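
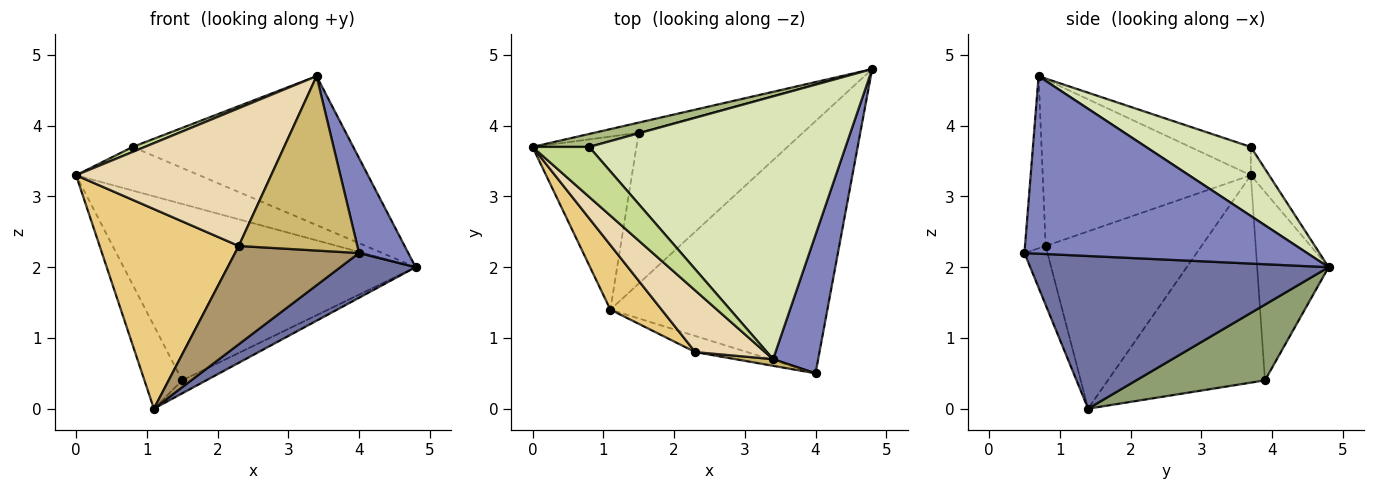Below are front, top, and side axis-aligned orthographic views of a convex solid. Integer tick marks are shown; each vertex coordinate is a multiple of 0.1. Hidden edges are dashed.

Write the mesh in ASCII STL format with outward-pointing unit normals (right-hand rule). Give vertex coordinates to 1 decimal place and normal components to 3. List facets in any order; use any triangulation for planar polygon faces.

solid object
 facet normal 0.569 -0.144 -0.809
  outer loop
   vertex 1.1 1.4 0.0
   vertex 4.8 4.8 2.0
   vertex 4.0 0.5 2.2
  endloop
 endfacet
 facet normal 0.956 -0.167 0.243
  outer loop
   vertex 3.4 0.7 4.7
   vertex 4.0 0.5 2.2
   vertex 4.8 4.8 2.0
  endloop
 endfacet
 facet normal -0.237 0.970 -0.056
  outer loop
   vertex 1.5 3.9 0.4
   vertex 0.0 3.7 3.3
   vertex 4.8 4.8 2.0
  endloop
 endfacet
 facet normal -0.874 0.210 -0.438
  outer loop
   vertex 1.5 3.9 0.4
   vertex 1.1 1.4 0.0
   vertex 0.0 3.7 3.3
  endloop
 endfacet
 facet normal 0.418 0.078 -0.905
  outer loop
   vertex 1.5 3.9 0.4
   vertex 4.8 4.8 2.0
   vertex 1.1 1.4 0.0
  endloop
 endfacet
 facet normal -0.141 0.949 0.282
  outer loop
   vertex 0.8 3.7 3.7
   vertex 4.8 4.8 2.0
   vertex 0.0 3.7 3.3
  endloop
 endfacet
 facet normal -0.445 -0.089 0.891
  outer loop
   vertex 0.8 3.7 3.7
   vertex 0.0 3.7 3.3
   vertex 3.4 0.7 4.7
  endloop
 endfacet
 facet normal 0.228 0.480 0.847
  outer loop
   vertex 0.8 3.7 3.7
   vertex 3.4 0.7 4.7
   vertex 4.8 4.8 2.0
  endloop
 endfacet
 facet normal -0.181 -0.971 -0.159
  outer loop
   vertex 2.3 0.8 2.3
   vertex 1.1 1.4 0.0
   vertex 4.0 0.5 2.2
  endloop
 endfacet
 facet normal -0.172 -0.984 0.038
  outer loop
   vertex 2.3 0.8 2.3
   vertex 4.0 0.5 2.2
   vertex 3.4 0.7 4.7
  endloop
 endfacet
 facet normal -0.729 -0.651 0.211
  outer loop
   vertex 2.3 0.8 2.3
   vertex 0.0 3.7 3.3
   vertex 1.1 1.4 0.0
  endloop
 endfacet
 facet normal -0.698 -0.654 0.292
  outer loop
   vertex 2.3 0.8 2.3
   vertex 3.4 0.7 4.7
   vertex 0.0 3.7 3.3
  endloop
 endfacet
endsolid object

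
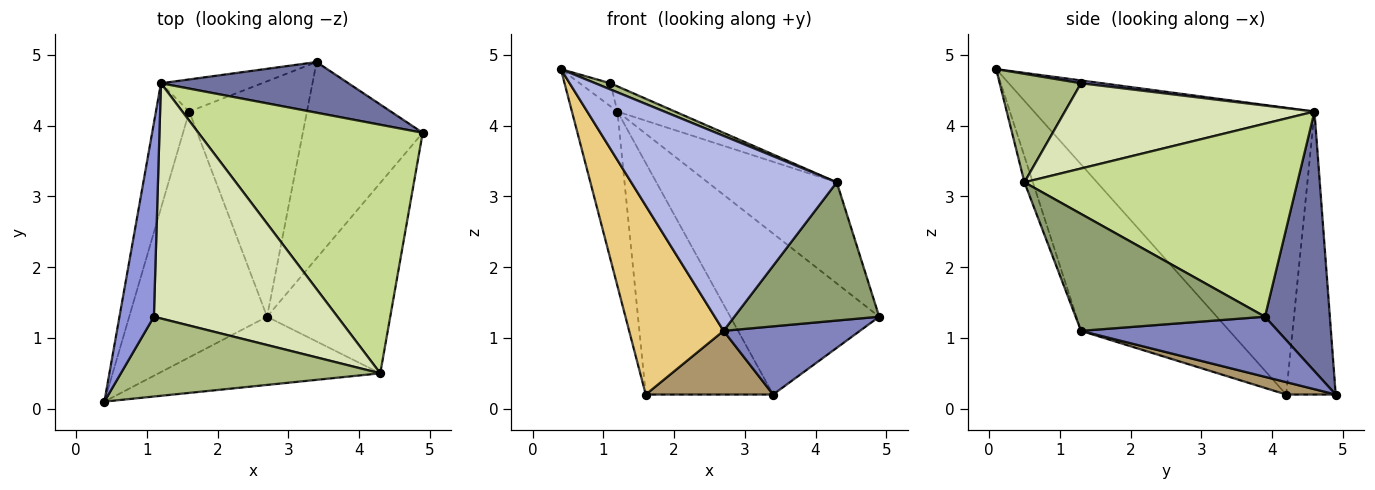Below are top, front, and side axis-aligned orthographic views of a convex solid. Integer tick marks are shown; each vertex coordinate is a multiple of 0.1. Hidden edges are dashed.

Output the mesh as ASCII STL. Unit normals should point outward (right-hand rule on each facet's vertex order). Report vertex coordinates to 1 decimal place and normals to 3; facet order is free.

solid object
 facet normal 0.384 0.881 0.277
  outer loop
   vertex 1.2 4.6 4.2
   vertex 4.9 3.9 1.3
   vertex 3.4 4.9 0.2
  endloop
 endfacet
 facet normal 0.428 -0.297 -0.854
  outer loop
   vertex 2.7 1.3 1.1
   vertex 3.4 4.9 0.2
   vertex 4.9 3.9 1.3
  endloop
 endfacet
 facet normal 0.081 0.118 0.990
  outer loop
   vertex 1.1 1.3 4.6
   vertex 1.2 4.6 4.2
   vertex 0.4 0.1 4.8
  endloop
 endfacet
 facet normal -0.039 -0.943 -0.330
  outer loop
   vertex 4.3 0.5 3.2
   vertex 0.4 0.1 4.8
   vertex 2.7 1.3 1.1
  endloop
 endfacet
 facet normal 0.609 -0.466 -0.642
  outer loop
   vertex 4.3 0.5 3.2
   vertex 2.7 1.3 1.1
   vertex 4.9 3.9 1.3
  endloop
 endfacet
 facet normal 0.385 -0.071 0.920
  outer loop
   vertex 4.3 0.5 3.2
   vertex 1.1 1.3 4.6
   vertex 0.4 0.1 4.8
  endloop
 endfacet
 facet normal 0.623 0.295 0.724
  outer loop
   vertex 4.3 0.5 3.2
   vertex 4.9 3.9 1.3
   vertex 1.2 4.6 4.2
  endloop
 endfacet
 facet normal 0.419 0.097 0.903
  outer loop
   vertex 4.3 0.5 3.2
   vertex 1.2 4.6 4.2
   vertex 1.1 1.3 4.6
  endloop
 endfacet
 facet normal 0.101 -0.260 -0.960
  outer loop
   vertex 1.6 4.2 0.2
   vertex 3.4 4.9 0.2
   vertex 2.7 1.3 1.1
  endloop
 endfacet
 facet normal -0.359 0.924 -0.128
  outer loop
   vertex 1.6 4.2 0.2
   vertex 1.2 4.6 4.2
   vertex 3.4 4.9 0.2
  endloop
 endfacet
 facet normal -0.692 -0.440 -0.573
  outer loop
   vertex 1.6 4.2 0.2
   vertex 2.7 1.3 1.1
   vertex 0.4 0.1 4.8
  endloop
 endfacet
 facet normal -0.981 0.159 -0.114
  outer loop
   vertex 1.6 4.2 0.2
   vertex 0.4 0.1 4.8
   vertex 1.2 4.6 4.2
  endloop
 endfacet
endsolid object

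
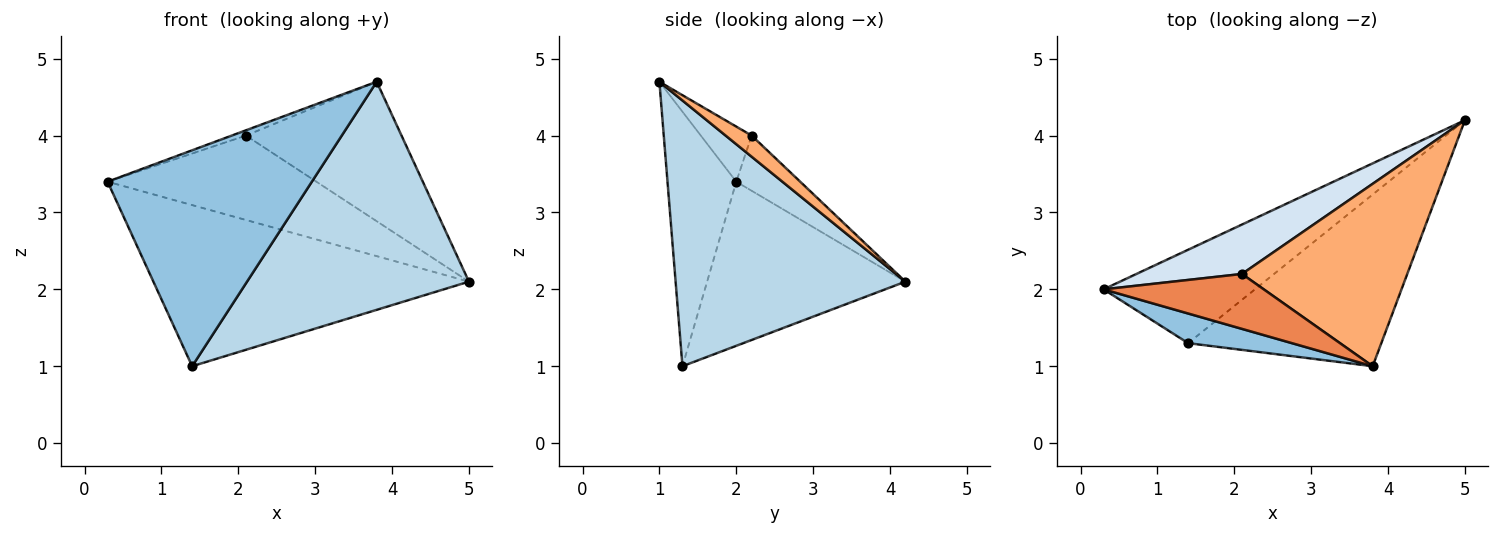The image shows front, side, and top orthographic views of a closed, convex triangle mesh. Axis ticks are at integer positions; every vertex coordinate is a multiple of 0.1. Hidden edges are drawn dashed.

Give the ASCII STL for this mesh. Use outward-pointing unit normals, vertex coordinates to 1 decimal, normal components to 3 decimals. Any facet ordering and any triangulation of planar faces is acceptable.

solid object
 facet normal -0.478 0.760 -0.441
  outer loop
   vertex 1.4 1.3 1.0
   vertex 0.3 2.0 3.4
   vertex 5.0 4.2 2.1
  endloop
 endfacet
 facet normal -0.316 -0.940 0.129
  outer loop
   vertex 1.4 1.3 1.0
   vertex 3.8 1.0 4.7
   vertex 0.3 2.0 3.4
  endloop
 endfacet
 facet normal 0.637 -0.616 -0.463
  outer loop
   vertex 1.4 1.3 1.0
   vertex 5.0 4.2 2.1
   vertex 3.8 1.0 4.7
  endloop
 endfacet
 facet normal -0.255 0.834 0.488
  outer loop
   vertex 2.1 2.2 4.0
   vertex 5.0 4.2 2.1
   vertex 0.3 2.0 3.4
  endloop
 endfacet
 facet normal -0.324 0.090 0.942
  outer loop
   vertex 2.1 2.2 4.0
   vertex 0.3 2.0 3.4
   vertex 3.8 1.0 4.7
  endloop
 endfacet
 facet normal 0.101 0.604 0.790
  outer loop
   vertex 2.1 2.2 4.0
   vertex 3.8 1.0 4.7
   vertex 5.0 4.2 2.1
  endloop
 endfacet
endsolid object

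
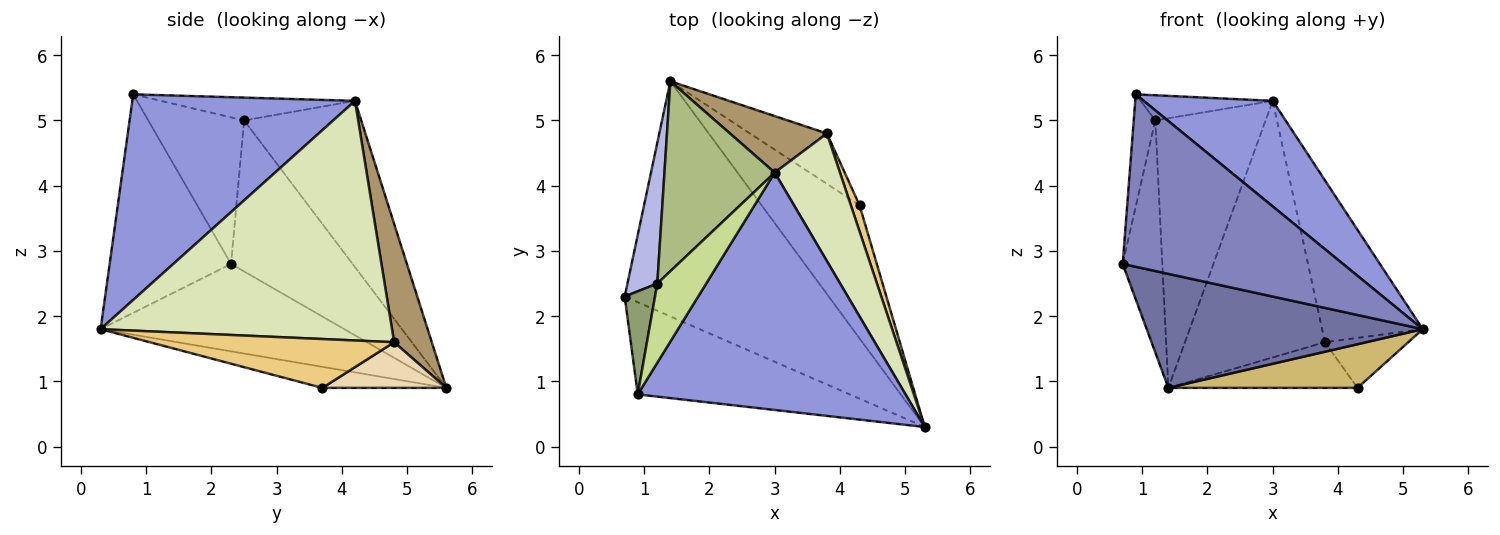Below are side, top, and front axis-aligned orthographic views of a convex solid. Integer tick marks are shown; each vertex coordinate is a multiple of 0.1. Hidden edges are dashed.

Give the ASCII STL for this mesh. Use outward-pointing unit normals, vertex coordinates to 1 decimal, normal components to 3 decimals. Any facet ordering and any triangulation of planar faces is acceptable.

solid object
 facet normal -0.360 -0.407 -0.840
  outer loop
   vertex 1.4 5.6 0.9
   vertex 5.3 0.3 1.8
   vertex 0.7 2.3 2.8
  endloop
 endfacet
 facet normal -0.437 -0.793 -0.424
  outer loop
   vertex 0.9 0.8 5.4
   vertex 0.7 2.3 2.8
   vertex 5.3 0.3 1.8
  endloop
 endfacet
 facet normal 0.574 -0.333 0.748
  outer loop
   vertex 3.0 4.2 5.3
   vertex 0.9 0.8 5.4
   vertex 5.3 0.3 1.8
  endloop
 endfacet
 facet normal -0.934 0.305 0.185
  outer loop
   vertex 1.2 2.5 5.0
   vertex 1.4 5.6 0.9
   vertex 0.7 2.3 2.8
  endloop
 endfacet
 facet normal -0.956 0.215 0.198
  outer loop
   vertex 1.2 2.5 5.0
   vertex 0.7 2.3 2.8
   vertex 0.9 0.8 5.4
  endloop
 endfacet
 facet normal -0.656 0.617 0.435
  outer loop
   vertex 1.2 2.5 5.0
   vertex 3.0 4.2 5.3
   vertex 1.4 5.6 0.9
  endloop
 endfacet
 facet normal -0.406 0.277 0.871
  outer loop
   vertex 1.2 2.5 5.0
   vertex 0.9 0.8 5.4
   vertex 3.0 4.2 5.3
  endloop
 endfacet
 facet normal 0.915 0.316 0.249
  outer loop
   vertex 3.8 4.8 1.6
   vertex 3.0 4.2 5.3
   vertex 5.3 0.3 1.8
  endloop
 endfacet
 facet normal 0.254 0.945 0.208
  outer loop
   vertex 3.8 4.8 1.6
   vertex 1.4 5.6 0.9
   vertex 3.0 4.2 5.3
  endloop
 endfacet
 facet normal -0.200 -0.305 -0.931
  outer loop
   vertex 4.3 3.7 0.9
   vertex 5.3 0.3 1.8
   vertex 1.4 5.6 0.9
  endloop
 endfacet
 facet normal 0.933 0.318 0.166
  outer loop
   vertex 4.3 3.7 0.9
   vertex 3.8 4.8 1.6
   vertex 5.3 0.3 1.8
  endloop
 endfacet
 facet normal 0.403 0.615 -0.678
  outer loop
   vertex 4.3 3.7 0.9
   vertex 1.4 5.6 0.9
   vertex 3.8 4.8 1.6
  endloop
 endfacet
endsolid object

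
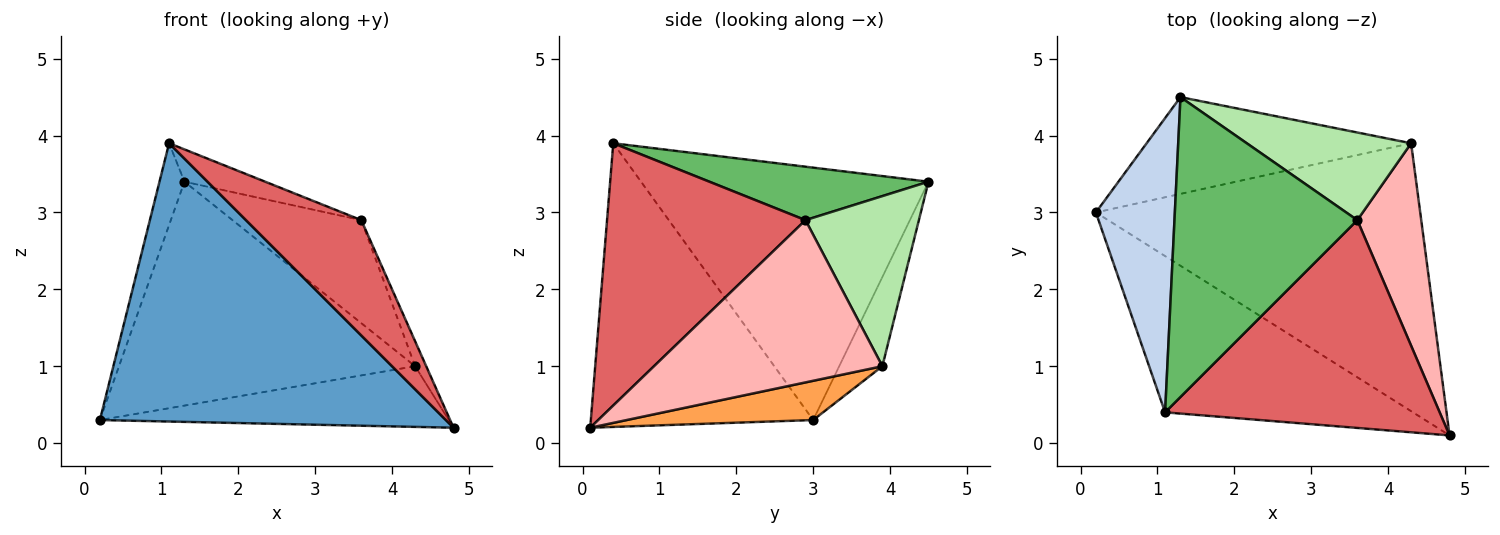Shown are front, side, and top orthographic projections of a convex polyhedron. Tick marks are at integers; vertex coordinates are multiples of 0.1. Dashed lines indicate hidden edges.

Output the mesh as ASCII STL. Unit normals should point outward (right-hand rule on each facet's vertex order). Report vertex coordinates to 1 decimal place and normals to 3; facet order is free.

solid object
 facet normal -0.489 -0.761 -0.427
  outer loop
   vertex 1.1 0.4 3.9
   vertex 0.2 3.0 0.3
   vertex 4.8 0.1 0.2
  endloop
 endfacet
 facet normal -0.951 0.083 0.297
  outer loop
   vertex 1.1 0.4 3.9
   vertex 1.3 4.5 3.4
   vertex 0.2 3.0 0.3
  endloop
 endfacet
 facet normal 0.117 0.219 -0.969
  outer loop
   vertex 4.3 3.9 1.0
   vertex 4.8 0.1 0.2
   vertex 0.2 3.0 0.3
  endloop
 endfacet
 facet normal -0.133 0.910 -0.393
  outer loop
   vertex 4.3 3.9 1.0
   vertex 0.2 3.0 0.3
   vertex 1.3 4.5 3.4
  endloop
 endfacet
 facet normal 0.279 0.103 0.955
  outer loop
   vertex 3.6 2.9 2.9
   vertex 1.3 4.5 3.4
   vertex 1.1 0.4 3.9
  endloop
 endfacet
 facet normal 0.557 0.633 0.538
  outer loop
   vertex 3.6 2.9 2.9
   vertex 4.3 3.9 1.0
   vertex 1.3 4.5 3.4
  endloop
 endfacet
 facet normal 0.641 -0.372 0.671
  outer loop
   vertex 3.6 2.9 2.9
   vertex 1.1 0.4 3.9
   vertex 4.8 0.1 0.2
  endloop
 endfacet
 facet normal 0.929 0.045 0.366
  outer loop
   vertex 3.6 2.9 2.9
   vertex 4.8 0.1 0.2
   vertex 4.3 3.9 1.0
  endloop
 endfacet
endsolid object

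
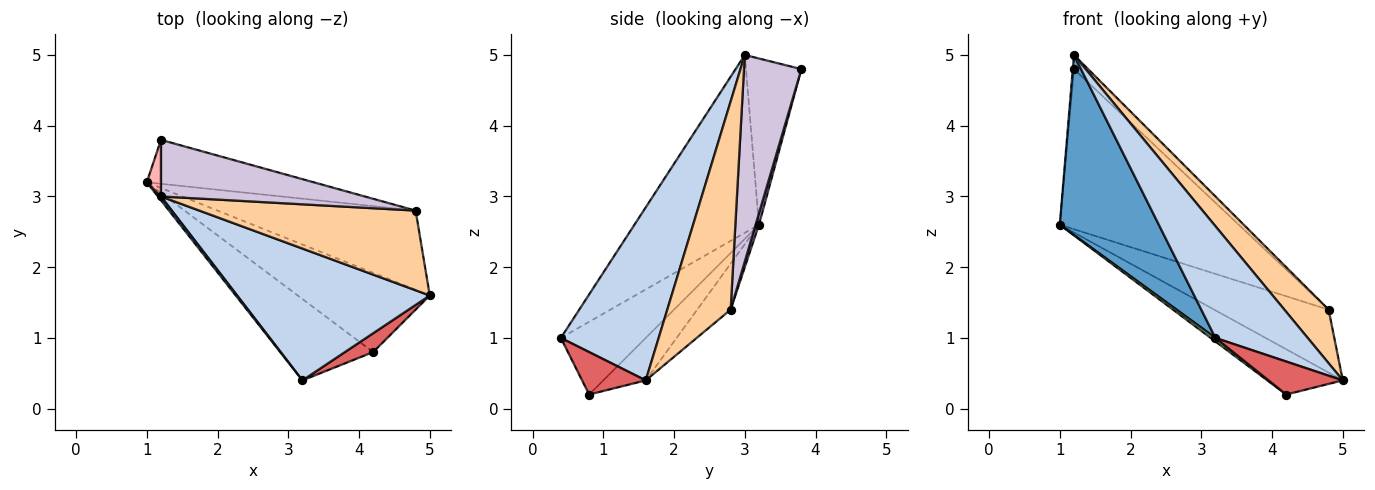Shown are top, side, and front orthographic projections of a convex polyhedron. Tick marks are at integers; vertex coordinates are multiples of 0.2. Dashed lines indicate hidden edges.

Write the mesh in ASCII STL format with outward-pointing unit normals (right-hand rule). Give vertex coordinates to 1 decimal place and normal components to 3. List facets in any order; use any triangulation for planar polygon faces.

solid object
 facet normal -0.783 -0.622 0.013
  outer loop
   vertex 1.2 3.0 5.0
   vertex 1.0 3.2 2.6
   vertex 3.2 0.4 1.0
  endloop
 endfacet
 facet normal 0.565 -0.533 0.629
  outer loop
   vertex 1.2 3.0 5.0
   vertex 3.2 0.4 1.0
   vertex 5.0 1.6 0.4
  endloop
 endfacet
 facet normal -0.179 0.612 -0.770
  outer loop
   vertex 4.8 2.8 1.4
   vertex 5.0 1.6 0.4
   vertex 1.0 3.2 2.6
  endloop
 endfacet
 facet normal 0.624 -0.436 0.648
  outer loop
   vertex 4.8 2.8 1.4
   vertex 1.2 3.0 5.0
   vertex 5.0 1.6 0.4
  endloop
 endfacet
 facet normal -0.269 0.478 -0.836
  outer loop
   vertex 4.2 0.8 0.2
   vertex 1.0 3.2 2.6
   vertex 5.0 1.6 0.4
  endloop
 endfacet
 facet normal -0.616 -0.034 -0.787
  outer loop
   vertex 4.2 0.8 0.2
   vertex 3.2 0.4 1.0
   vertex 1.0 3.2 2.6
  endloop
 endfacet
 facet normal 0.597 -0.697 0.398
  outer loop
   vertex 4.2 0.8 0.2
   vertex 5.0 1.6 0.4
   vertex 3.2 0.4 1.0
  endloop
 endfacet
 facet normal -0.996 0.021 0.085
  outer loop
   vertex 1.2 3.8 4.8
   vertex 1.0 3.2 2.6
   vertex 1.2 3.0 5.0
  endloop
 endfacet
 facet normal 0.018 0.964 -0.265
  outer loop
   vertex 1.2 3.8 4.8
   vertex 4.8 2.8 1.4
   vertex 1.0 3.2 2.6
  endloop
 endfacet
 facet normal 0.701 0.173 0.692
  outer loop
   vertex 1.2 3.8 4.8
   vertex 1.2 3.0 5.0
   vertex 4.8 2.8 1.4
  endloop
 endfacet
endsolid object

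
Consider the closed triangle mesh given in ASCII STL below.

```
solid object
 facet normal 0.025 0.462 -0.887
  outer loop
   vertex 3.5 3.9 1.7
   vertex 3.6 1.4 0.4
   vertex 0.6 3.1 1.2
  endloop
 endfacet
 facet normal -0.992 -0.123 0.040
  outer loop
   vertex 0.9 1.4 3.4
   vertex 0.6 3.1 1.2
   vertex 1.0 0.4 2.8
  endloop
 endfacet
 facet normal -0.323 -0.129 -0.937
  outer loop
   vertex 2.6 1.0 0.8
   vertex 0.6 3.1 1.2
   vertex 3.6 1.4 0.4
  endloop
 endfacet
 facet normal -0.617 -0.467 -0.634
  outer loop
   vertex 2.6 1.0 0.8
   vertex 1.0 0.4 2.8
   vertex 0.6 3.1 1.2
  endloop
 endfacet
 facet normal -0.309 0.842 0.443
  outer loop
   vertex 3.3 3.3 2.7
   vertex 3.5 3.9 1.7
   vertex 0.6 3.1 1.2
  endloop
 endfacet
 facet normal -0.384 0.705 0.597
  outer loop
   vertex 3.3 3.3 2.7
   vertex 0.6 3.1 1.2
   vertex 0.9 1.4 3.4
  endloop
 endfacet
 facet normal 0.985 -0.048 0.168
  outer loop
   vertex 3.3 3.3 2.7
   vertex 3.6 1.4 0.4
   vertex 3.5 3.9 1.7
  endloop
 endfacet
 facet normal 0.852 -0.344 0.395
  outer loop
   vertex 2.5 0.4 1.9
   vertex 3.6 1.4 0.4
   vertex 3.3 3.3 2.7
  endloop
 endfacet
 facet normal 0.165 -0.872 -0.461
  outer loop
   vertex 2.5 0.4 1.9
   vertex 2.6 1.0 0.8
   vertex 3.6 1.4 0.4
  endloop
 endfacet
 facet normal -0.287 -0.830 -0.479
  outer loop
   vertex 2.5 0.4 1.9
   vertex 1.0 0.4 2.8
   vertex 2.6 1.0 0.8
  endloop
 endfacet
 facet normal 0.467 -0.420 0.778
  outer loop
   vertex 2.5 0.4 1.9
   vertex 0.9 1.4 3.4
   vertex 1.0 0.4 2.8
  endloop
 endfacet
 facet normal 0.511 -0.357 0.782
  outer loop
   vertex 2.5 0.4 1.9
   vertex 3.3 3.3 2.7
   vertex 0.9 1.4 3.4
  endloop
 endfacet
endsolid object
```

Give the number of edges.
18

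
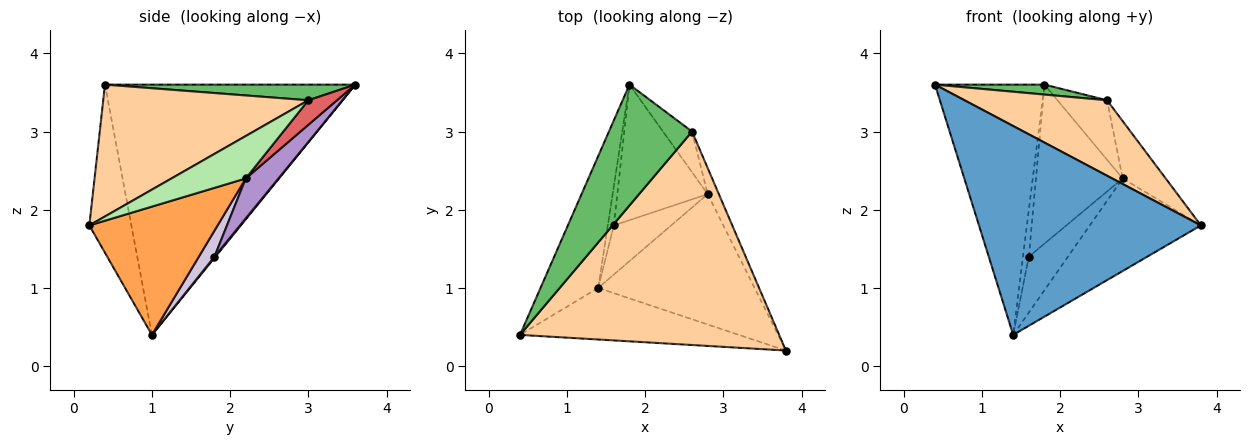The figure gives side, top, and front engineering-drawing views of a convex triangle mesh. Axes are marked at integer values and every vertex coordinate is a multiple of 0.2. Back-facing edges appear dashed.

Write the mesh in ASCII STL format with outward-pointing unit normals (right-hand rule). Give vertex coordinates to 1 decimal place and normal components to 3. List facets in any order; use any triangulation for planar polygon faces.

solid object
 facet normal -0.181 -0.955 -0.236
  outer loop
   vertex 1.4 1.0 0.4
   vertex 3.8 0.2 1.8
   vertex 0.4 0.4 3.6
  endloop
 endfacet
 facet normal -0.896 0.392 -0.207
  outer loop
   vertex 1.4 1.0 0.4
   vertex 0.4 0.4 3.6
   vertex 1.8 3.6 3.6
  endloop
 endfacet
 facet normal 0.556 0.481 -0.678
  outer loop
   vertex 2.8 2.2 2.4
   vertex 3.8 0.2 1.8
   vertex 1.4 1.0 0.4
  endloop
 endfacet
 facet normal 0.432 -0.300 0.850
  outer loop
   vertex 2.6 3.0 3.4
   vertex 0.4 0.4 3.6
   vertex 3.8 0.2 1.8
  endloop
 endfacet
 facet normal 0.184 -0.081 0.980
  outer loop
   vertex 2.6 3.0 3.4
   vertex 1.8 3.6 3.6
   vertex 0.4 0.4 3.6
  endloop
 endfacet
 facet normal 0.844 0.489 -0.222
  outer loop
   vertex 2.6 3.0 3.4
   vertex 3.8 0.2 1.8
   vertex 2.8 2.2 2.4
  endloop
 endfacet
 facet normal 0.431 0.745 -0.510
  outer loop
   vertex 2.6 3.0 3.4
   vertex 2.8 2.2 2.4
   vertex 1.8 3.6 3.6
  endloop
 endfacet
 facet normal 0.127 0.762 -0.635
  outer loop
   vertex 1.6 1.8 1.4
   vertex 1.4 1.0 0.4
   vertex 1.8 3.6 3.6
  endloop
 endfacet
 facet normal 0.276 0.731 -0.624
  outer loop
   vertex 1.6 1.8 1.4
   vertex 1.8 3.6 3.6
   vertex 2.8 2.2 2.4
  endloop
 endfacet
 facet normal 0.288 0.719 -0.633
  outer loop
   vertex 1.6 1.8 1.4
   vertex 2.8 2.2 2.4
   vertex 1.4 1.0 0.4
  endloop
 endfacet
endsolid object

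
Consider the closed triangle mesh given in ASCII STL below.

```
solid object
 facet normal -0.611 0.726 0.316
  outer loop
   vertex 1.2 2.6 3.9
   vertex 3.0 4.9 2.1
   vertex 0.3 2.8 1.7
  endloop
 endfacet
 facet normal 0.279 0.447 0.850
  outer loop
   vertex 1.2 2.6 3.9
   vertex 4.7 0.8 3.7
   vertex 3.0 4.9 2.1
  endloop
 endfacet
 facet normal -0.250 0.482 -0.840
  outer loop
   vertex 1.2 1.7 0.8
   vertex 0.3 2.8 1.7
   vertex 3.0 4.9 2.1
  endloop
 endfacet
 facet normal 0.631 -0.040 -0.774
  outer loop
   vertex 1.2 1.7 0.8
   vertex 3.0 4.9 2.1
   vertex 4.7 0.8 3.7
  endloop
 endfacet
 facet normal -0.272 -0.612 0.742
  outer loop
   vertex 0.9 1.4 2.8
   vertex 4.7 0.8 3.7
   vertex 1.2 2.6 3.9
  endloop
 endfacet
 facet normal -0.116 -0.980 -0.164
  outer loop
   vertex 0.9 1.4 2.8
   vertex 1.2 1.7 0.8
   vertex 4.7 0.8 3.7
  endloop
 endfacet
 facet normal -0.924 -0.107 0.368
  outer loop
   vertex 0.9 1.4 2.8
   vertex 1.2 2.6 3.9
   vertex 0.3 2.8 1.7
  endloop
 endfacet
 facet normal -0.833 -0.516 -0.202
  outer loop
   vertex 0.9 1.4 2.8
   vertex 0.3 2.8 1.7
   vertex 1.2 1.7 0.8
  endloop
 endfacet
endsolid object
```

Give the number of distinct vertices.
6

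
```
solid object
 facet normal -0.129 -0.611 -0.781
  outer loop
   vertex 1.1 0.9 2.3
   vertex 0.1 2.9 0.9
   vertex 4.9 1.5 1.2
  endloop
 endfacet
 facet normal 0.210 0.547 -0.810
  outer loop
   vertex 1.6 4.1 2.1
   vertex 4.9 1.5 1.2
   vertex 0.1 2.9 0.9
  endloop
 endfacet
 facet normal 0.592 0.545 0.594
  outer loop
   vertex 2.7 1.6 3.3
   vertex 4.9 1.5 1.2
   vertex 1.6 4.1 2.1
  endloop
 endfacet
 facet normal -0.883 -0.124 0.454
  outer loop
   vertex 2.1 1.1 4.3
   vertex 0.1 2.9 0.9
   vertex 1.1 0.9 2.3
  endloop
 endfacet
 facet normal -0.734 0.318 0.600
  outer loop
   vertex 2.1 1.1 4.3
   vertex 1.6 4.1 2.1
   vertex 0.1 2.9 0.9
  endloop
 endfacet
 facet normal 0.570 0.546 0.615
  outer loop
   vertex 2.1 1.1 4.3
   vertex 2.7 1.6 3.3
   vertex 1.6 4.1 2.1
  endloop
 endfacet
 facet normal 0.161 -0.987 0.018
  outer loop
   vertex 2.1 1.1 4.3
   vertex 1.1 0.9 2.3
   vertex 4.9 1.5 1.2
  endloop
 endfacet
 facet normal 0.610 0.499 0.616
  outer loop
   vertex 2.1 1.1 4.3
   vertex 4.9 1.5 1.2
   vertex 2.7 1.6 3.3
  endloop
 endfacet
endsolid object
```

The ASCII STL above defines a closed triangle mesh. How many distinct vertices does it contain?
6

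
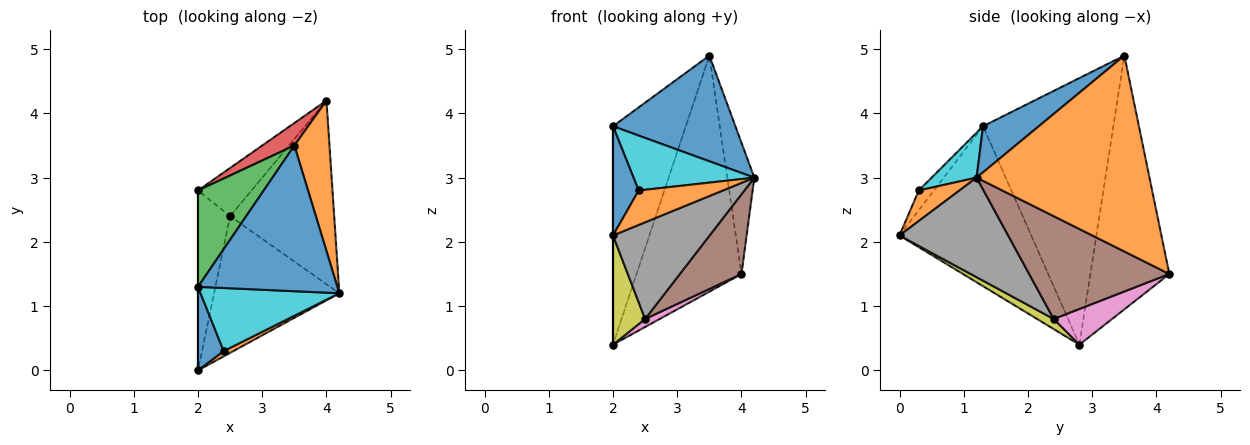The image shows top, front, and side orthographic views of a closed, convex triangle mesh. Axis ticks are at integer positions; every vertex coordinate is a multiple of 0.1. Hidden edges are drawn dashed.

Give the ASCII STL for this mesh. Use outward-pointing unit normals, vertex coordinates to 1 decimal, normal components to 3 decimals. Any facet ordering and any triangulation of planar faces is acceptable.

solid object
 facet normal 0.259 -0.567 0.782
  outer loop
   vertex 3.5 3.5 4.9
   vertex 2.0 1.3 3.8
   vertex 4.2 1.2 3.0
  endloop
 endfacet
 facet normal 0.973 0.152 0.174
  outer loop
   vertex 3.5 3.5 4.9
   vertex 4.2 1.2 3.0
   vertex 4.0 4.2 1.5
  endloop
 endfacet
 facet normal -0.853 0.477 0.210
  outer loop
   vertex 2.0 2.8 0.4
   vertex 2.0 1.3 3.8
   vertex 3.5 3.5 4.9
  endloop
 endfacet
 facet normal -0.599 0.797 0.076
  outer loop
   vertex 2.0 2.8 0.4
   vertex 3.5 3.5 4.9
   vertex 4.0 4.2 1.5
  endloop
 endfacet
 facet normal -1.000 0.000 0.000
  outer loop
   vertex 2.0 0.0 2.1
   vertex 2.0 1.3 3.8
   vertex 2.0 2.8 0.4
  endloop
 endfacet
 facet normal 0.671 -0.295 -0.680
  outer loop
   vertex 2.5 2.4 0.8
   vertex 4.0 4.2 1.5
   vertex 4.2 1.2 3.0
  endloop
 endfacet
 facet normal 0.549 -0.137 -0.824
  outer loop
   vertex 2.5 2.4 0.8
   vertex 2.0 2.8 0.4
   vertex 4.0 4.2 1.5
  endloop
 endfacet
 facet normal 0.544 -0.484 -0.685
  outer loop
   vertex 2.5 2.4 0.8
   vertex 4.2 1.2 3.0
   vertex 2.0 0.0 2.1
  endloop
 endfacet
 facet normal 0.259 -0.501 -0.826
  outer loop
   vertex 2.5 2.4 0.8
   vertex 2.0 0.0 2.1
   vertex 2.0 2.8 0.4
  endloop
 endfacet
 facet normal 0.237 -0.638 0.733
  outer loop
   vertex 2.4 0.3 2.8
   vertex 4.2 1.2 3.0
   vertex 2.0 1.3 3.8
  endloop
 endfacet
 facet normal -0.423 -0.720 0.550
  outer loop
   vertex 2.4 0.3 2.8
   vertex 2.0 1.3 3.8
   vertex 2.0 0.0 2.1
  endloop
 endfacet
 facet normal 0.431 -0.892 0.136
  outer loop
   vertex 2.4 0.3 2.8
   vertex 2.0 0.0 2.1
   vertex 4.2 1.2 3.0
  endloop
 endfacet
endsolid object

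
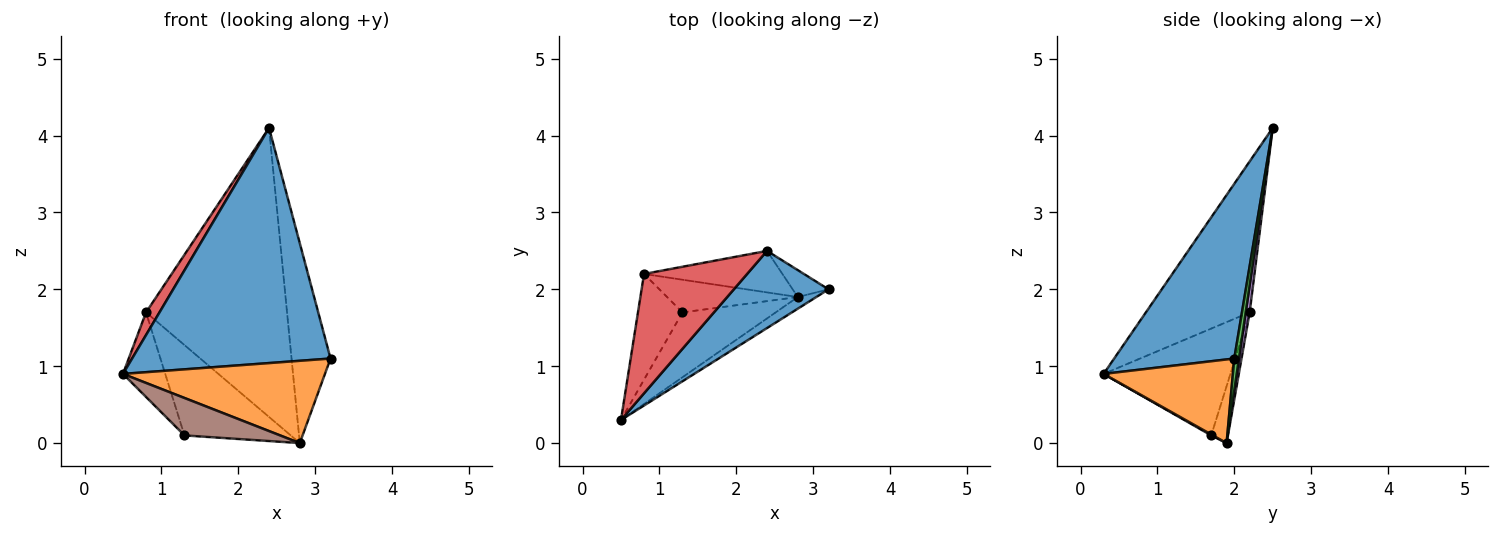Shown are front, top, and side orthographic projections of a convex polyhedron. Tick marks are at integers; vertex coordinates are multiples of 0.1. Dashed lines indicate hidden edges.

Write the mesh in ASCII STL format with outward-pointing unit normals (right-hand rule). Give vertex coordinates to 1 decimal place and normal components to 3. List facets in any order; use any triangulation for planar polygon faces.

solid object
 facet normal 0.499 -0.824 0.270
  outer loop
   vertex 2.4 2.5 4.1
   vertex 0.5 0.3 0.9
   vertex 3.2 2.0 1.1
  endloop
 endfacet
 facet normal 0.535 -0.836 -0.119
  outer loop
   vertex 2.8 1.9 0.0
   vertex 3.2 2.0 1.1
   vertex 0.5 0.3 0.9
  endloop
 endfacet
 facet normal 0.118 0.984 -0.132
  outer loop
   vertex 2.8 1.9 0.0
   vertex 2.4 2.5 4.1
   vertex 3.2 2.0 1.1
  endloop
 endfacet
 facet normal -0.821 -0.106 0.561
  outer loop
   vertex 0.8 2.2 1.7
   vertex 0.5 0.3 0.9
   vertex 2.4 2.5 4.1
  endloop
 endfacet
 facet normal 0.028 0.989 -0.142
  outer loop
   vertex 0.8 2.2 1.7
   vertex 2.4 2.5 4.1
   vertex 2.8 1.9 0.0
  endloop
 endfacet
 facet normal 0.009 -0.500 -0.866
  outer loop
   vertex 1.3 1.7 0.1
   vertex 2.8 1.9 0.0
   vertex 0.5 0.3 0.9
  endloop
 endfacet
 facet normal -0.882 0.294 -0.368
  outer loop
   vertex 1.3 1.7 0.1
   vertex 0.5 0.3 0.9
   vertex 0.8 2.2 1.7
  endloop
 endfacet
 facet normal -0.146 0.930 -0.336
  outer loop
   vertex 1.3 1.7 0.1
   vertex 0.8 2.2 1.7
   vertex 2.8 1.9 0.0
  endloop
 endfacet
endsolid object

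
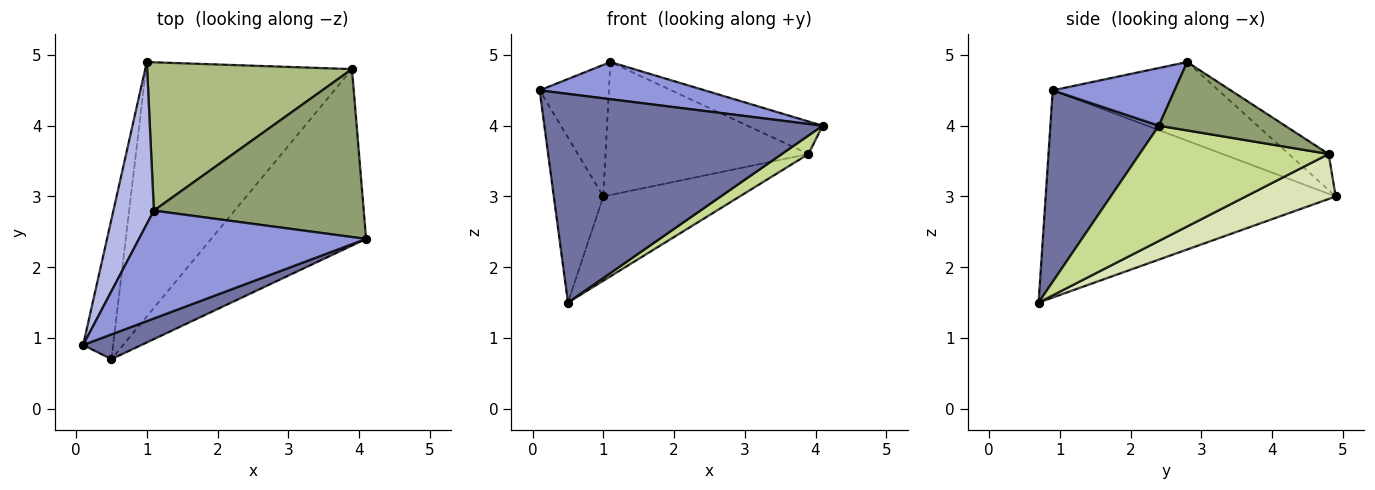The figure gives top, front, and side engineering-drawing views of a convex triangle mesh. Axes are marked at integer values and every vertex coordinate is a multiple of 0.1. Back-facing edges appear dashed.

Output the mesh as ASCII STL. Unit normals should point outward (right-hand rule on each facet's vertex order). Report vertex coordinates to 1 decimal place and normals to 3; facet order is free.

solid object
 facet normal 0.361 -0.926 0.110
  outer loop
   vertex 0.5 0.7 1.5
   vertex 4.1 2.4 4.0
   vertex 0.1 0.9 4.5
  endloop
 endfacet
 facet normal -0.976 0.167 -0.141
  outer loop
   vertex 0.5 0.7 1.5
   vertex 0.1 0.9 4.5
   vertex 1.0 4.9 3.0
  endloop
 endfacet
 facet normal 0.234 -0.317 0.919
  outer loop
   vertex 1.1 2.8 4.9
   vertex 0.1 0.9 4.5
   vertex 4.1 2.4 4.0
  endloop
 endfacet
 facet normal -0.833 0.348 0.429
  outer loop
   vertex 1.1 2.8 4.9
   vertex 1.0 4.9 3.0
   vertex 0.1 0.9 4.5
  endloop
 endfacet
 facet normal 0.305 0.181 0.935
  outer loop
   vertex 3.9 4.8 3.6
   vertex 1.1 2.8 4.9
   vertex 4.1 2.4 4.0
  endloop
 endfacet
 facet normal -0.130 0.662 0.738
  outer loop
   vertex 3.9 4.8 3.6
   vertex 1.0 4.9 3.0
   vertex 1.1 2.8 4.9
  endloop
 endfacet
 facet normal 0.595 -0.084 -0.800
  outer loop
   vertex 3.9 4.8 3.6
   vertex 4.1 2.4 4.0
   vertex 0.5 0.7 1.5
  endloop
 endfacet
 facet normal 0.203 0.308 -0.930
  outer loop
   vertex 3.9 4.8 3.6
   vertex 0.5 0.7 1.5
   vertex 1.0 4.9 3.0
  endloop
 endfacet
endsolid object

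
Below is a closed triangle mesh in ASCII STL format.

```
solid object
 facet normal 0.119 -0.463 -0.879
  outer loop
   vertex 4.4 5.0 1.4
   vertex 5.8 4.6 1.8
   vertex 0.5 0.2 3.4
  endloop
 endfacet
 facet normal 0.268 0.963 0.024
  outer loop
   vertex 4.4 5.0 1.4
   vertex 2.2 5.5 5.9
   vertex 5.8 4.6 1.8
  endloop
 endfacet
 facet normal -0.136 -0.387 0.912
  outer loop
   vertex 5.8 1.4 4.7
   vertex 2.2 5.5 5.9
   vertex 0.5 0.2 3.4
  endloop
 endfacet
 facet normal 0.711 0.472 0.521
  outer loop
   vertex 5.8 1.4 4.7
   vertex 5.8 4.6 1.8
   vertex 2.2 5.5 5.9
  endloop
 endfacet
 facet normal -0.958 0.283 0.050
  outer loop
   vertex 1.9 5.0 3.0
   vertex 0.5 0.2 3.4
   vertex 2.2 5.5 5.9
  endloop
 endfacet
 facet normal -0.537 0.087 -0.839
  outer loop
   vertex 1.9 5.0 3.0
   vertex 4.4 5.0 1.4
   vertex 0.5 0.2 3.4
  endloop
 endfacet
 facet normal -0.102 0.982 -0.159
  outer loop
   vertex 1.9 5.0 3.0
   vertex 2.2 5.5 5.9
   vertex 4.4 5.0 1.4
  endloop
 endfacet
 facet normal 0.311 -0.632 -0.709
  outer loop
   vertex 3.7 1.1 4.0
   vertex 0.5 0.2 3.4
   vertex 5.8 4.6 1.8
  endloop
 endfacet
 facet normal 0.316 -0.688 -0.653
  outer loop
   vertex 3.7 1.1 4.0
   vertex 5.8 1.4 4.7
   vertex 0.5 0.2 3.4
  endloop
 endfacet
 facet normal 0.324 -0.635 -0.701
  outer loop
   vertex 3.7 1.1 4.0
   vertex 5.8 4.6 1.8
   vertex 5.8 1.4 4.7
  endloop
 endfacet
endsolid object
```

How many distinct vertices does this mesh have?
7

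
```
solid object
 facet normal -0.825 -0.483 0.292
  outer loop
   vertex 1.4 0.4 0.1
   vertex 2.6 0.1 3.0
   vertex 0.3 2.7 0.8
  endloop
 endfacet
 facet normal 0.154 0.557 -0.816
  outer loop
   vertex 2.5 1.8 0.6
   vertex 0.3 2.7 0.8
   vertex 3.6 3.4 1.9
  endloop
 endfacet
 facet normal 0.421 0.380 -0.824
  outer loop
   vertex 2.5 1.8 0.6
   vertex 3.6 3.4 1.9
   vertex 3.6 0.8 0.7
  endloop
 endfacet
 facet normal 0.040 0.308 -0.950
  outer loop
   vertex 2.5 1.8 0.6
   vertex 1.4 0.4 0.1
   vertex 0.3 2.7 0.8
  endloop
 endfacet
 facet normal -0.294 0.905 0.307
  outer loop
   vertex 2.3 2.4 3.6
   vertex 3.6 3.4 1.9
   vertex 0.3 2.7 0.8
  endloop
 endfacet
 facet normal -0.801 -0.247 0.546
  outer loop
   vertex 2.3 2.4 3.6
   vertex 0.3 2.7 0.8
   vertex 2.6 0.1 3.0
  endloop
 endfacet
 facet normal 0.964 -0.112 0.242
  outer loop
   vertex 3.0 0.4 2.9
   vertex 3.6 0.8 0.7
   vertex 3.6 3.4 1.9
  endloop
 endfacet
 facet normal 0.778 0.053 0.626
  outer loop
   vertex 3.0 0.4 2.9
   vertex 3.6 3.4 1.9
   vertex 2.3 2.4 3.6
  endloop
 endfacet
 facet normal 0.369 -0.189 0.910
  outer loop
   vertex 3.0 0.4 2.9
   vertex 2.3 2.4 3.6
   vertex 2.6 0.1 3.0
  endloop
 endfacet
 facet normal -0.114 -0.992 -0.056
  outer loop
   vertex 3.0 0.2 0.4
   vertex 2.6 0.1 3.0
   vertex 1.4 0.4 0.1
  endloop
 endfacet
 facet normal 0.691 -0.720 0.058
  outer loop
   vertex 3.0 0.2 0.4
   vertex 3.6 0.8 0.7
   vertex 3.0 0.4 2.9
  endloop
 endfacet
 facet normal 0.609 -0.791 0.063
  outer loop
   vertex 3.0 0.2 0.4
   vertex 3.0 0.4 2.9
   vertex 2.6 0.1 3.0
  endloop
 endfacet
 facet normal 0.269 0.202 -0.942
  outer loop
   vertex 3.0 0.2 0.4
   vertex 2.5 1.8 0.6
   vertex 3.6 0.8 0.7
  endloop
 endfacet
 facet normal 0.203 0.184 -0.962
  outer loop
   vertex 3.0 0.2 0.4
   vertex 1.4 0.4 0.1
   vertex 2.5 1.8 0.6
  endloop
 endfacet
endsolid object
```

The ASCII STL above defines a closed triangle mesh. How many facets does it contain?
14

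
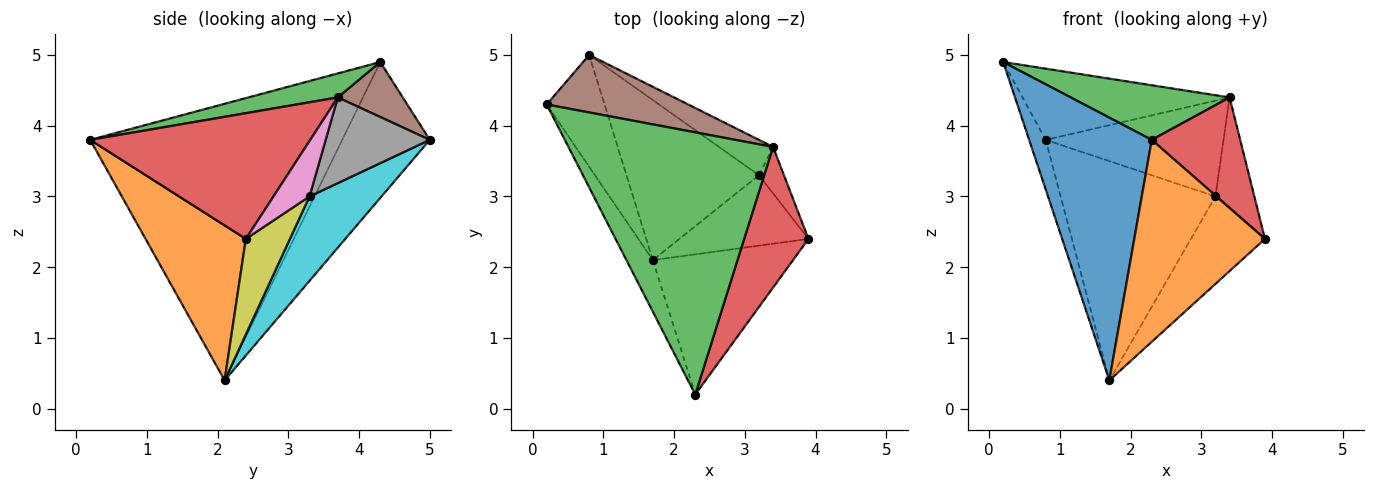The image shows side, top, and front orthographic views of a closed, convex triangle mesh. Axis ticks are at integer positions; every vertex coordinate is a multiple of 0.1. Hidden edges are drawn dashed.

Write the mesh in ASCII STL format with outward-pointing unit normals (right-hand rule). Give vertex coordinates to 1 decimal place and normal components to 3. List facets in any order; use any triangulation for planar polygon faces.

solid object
 facet normal -0.896 -0.436 -0.086
  outer loop
   vertex 1.7 2.1 0.4
   vertex 2.3 0.2 3.8
   vertex 0.2 4.3 4.9
  endloop
 endfacet
 facet normal 0.533 -0.695 -0.482
  outer loop
   vertex 1.7 2.1 0.4
   vertex 3.9 2.4 2.4
   vertex 2.3 0.2 3.8
  endloop
 endfacet
 facet normal 0.114 -0.203 0.973
  outer loop
   vertex 3.4 3.7 4.4
   vertex 0.2 4.3 4.9
   vertex 2.3 0.2 3.8
  endloop
 endfacet
 facet normal 0.838 -0.337 0.429
  outer loop
   vertex 3.4 3.7 4.4
   vertex 2.3 0.2 3.8
   vertex 3.9 2.4 2.4
  endloop
 endfacet
 facet normal -0.907 0.171 -0.386
  outer loop
   vertex 0.8 5.0 3.8
   vertex 1.7 2.1 0.4
   vertex 0.2 4.3 4.9
  endloop
 endfacet
 facet normal 0.237 0.756 0.610
  outer loop
   vertex 0.8 5.0 3.8
   vertex 0.2 4.3 4.9
   vertex 3.4 3.7 4.4
  endloop
 endfacet
 facet normal 0.650 0.701 -0.293
  outer loop
   vertex 3.2 3.3 3.0
   vertex 3.4 3.7 4.4
   vertex 3.9 2.4 2.4
  endloop
 endfacet
 facet normal 0.481 0.822 -0.304
  outer loop
   vertex 3.2 3.3 3.0
   vertex 0.8 5.0 3.8
   vertex 3.4 3.7 4.4
  endloop
 endfacet
 facet normal 0.421 0.707 -0.569
  outer loop
   vertex 3.2 3.3 3.0
   vertex 3.9 2.4 2.4
   vertex 1.7 2.1 0.4
  endloop
 endfacet
 facet normal 0.352 0.756 -0.552
  outer loop
   vertex 3.2 3.3 3.0
   vertex 1.7 2.1 0.4
   vertex 0.8 5.0 3.8
  endloop
 endfacet
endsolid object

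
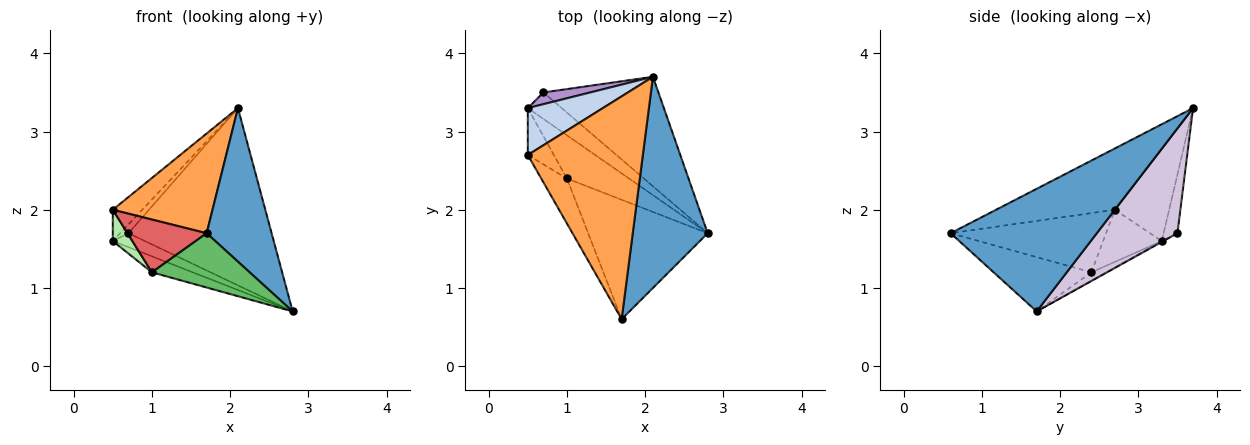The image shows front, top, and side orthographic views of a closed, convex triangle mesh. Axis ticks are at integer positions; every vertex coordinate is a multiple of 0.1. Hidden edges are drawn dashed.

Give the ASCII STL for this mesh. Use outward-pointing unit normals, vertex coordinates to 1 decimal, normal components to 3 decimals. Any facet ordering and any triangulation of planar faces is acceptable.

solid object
 facet normal 0.798 -0.355 0.488
  outer loop
   vertex 2.1 3.7 3.3
   vertex 1.7 0.6 1.7
   vertex 2.8 1.7 0.7
  endloop
 endfacet
 facet normal -0.715 0.388 0.582
  outer loop
   vertex 0.5 2.7 2.0
   vertex 2.1 3.7 3.3
   vertex 0.5 3.3 1.6
  endloop
 endfacet
 facet normal -0.437 -0.367 0.821
  outer loop
   vertex 0.5 2.7 2.0
   vertex 1.7 0.6 1.7
   vertex 2.1 3.7 3.3
  endloop
 endfacet
 facet normal -0.125 0.344 -0.931
  outer loop
   vertex 1.0 2.4 1.2
   vertex 0.5 3.3 1.6
   vertex 2.8 1.7 0.7
  endloop
 endfacet
 facet normal -0.382 -0.382 -0.841
  outer loop
   vertex 1.0 2.4 1.2
   vertex 2.8 1.7 0.7
   vertex 1.7 0.6 1.7
  endloop
 endfacet
 facet normal -0.857 -0.286 -0.429
  outer loop
   vertex 1.0 2.4 1.2
   vertex 0.5 2.7 2.0
   vertex 0.5 3.3 1.6
  endloop
 endfacet
 facet normal -0.831 -0.423 -0.361
  outer loop
   vertex 1.0 2.4 1.2
   vertex 1.7 0.6 1.7
   vertex 0.5 2.7 2.0
  endloop
 endfacet
 facet normal -0.023 0.465 -0.885
  outer loop
   vertex 0.7 3.5 1.7
   vertex 2.8 1.7 0.7
   vertex 0.5 3.3 1.6
  endloop
 endfacet
 facet normal -0.707 0.424 0.566
  outer loop
   vertex 0.7 3.5 1.7
   vertex 0.5 3.3 1.6
   vertex 2.1 3.7 3.3
  endloop
 endfacet
 facet normal 0.432 0.767 -0.474
  outer loop
   vertex 0.7 3.5 1.7
   vertex 2.1 3.7 3.3
   vertex 2.8 1.7 0.7
  endloop
 endfacet
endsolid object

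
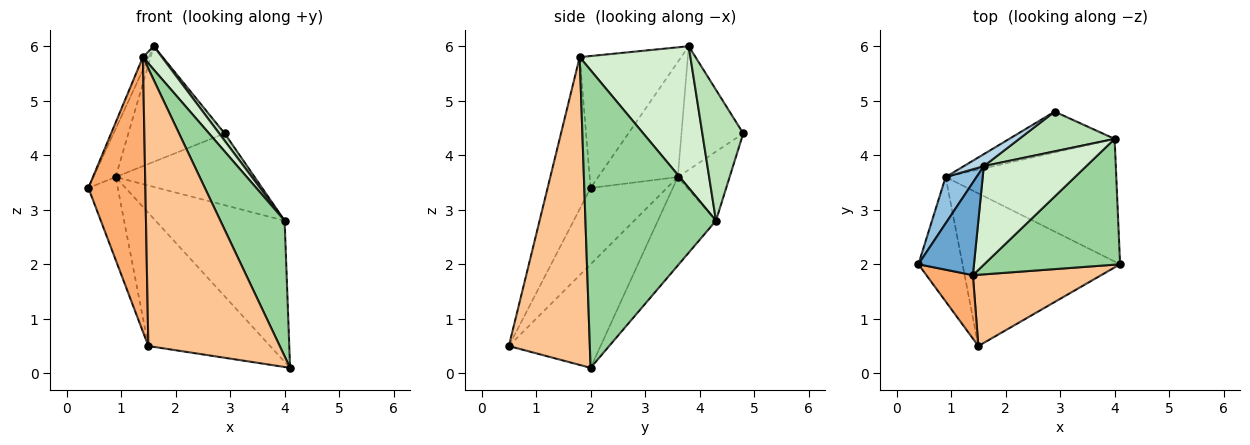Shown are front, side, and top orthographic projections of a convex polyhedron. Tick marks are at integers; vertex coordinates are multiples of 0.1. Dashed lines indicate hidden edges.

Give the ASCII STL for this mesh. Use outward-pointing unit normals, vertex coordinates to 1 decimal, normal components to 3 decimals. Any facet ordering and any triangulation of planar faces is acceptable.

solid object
 facet normal -0.920 0.053 0.388
  outer loop
   vertex 1.4 1.8 5.8
   vertex 1.6 3.8 6.0
   vertex 0.4 2.0 3.4
  endloop
 endfacet
 facet normal -0.933 0.260 0.250
  outer loop
   vertex 0.9 3.6 3.6
   vertex 0.4 2.0 3.4
   vertex 1.6 3.8 6.0
  endloop
 endfacet
 facet normal -0.538 0.839 0.087
  outer loop
   vertex 0.9 3.6 3.6
   vertex 1.6 3.8 6.0
   vertex 2.9 4.8 4.4
  endloop
 endfacet
 facet normal -0.821 0.316 -0.475
  outer loop
   vertex 1.5 0.5 0.5
   vertex 0.4 2.0 3.4
   vertex 0.9 3.6 3.6
  endloop
 endfacet
 facet normal -0.444 0.589 -0.675
  outer loop
   vertex 1.5 0.5 0.5
   vertex 0.9 3.6 3.6
   vertex 4.1 2.0 0.1
  endloop
 endfacet
 facet normal -0.592 -0.785 0.181
  outer loop
   vertex 1.5 0.5 0.5
   vertex 1.4 1.8 5.8
   vertex 0.4 2.0 3.4
  endloop
 endfacet
 facet normal 0.513 -0.832 0.214
  outer loop
   vertex 1.5 0.5 0.5
   vertex 4.1 2.0 0.1
   vertex 1.4 1.8 5.8
  endloop
 endfacet
 facet normal -0.322 0.715 -0.621
  outer loop
   vertex 4.0 4.3 2.8
   vertex 4.1 2.0 0.1
   vertex 0.9 3.6 3.6
  endloop
 endfacet
 facet normal -0.308 0.827 -0.470
  outer loop
   vertex 4.0 4.3 2.8
   vertex 0.9 3.6 3.6
   vertex 2.9 4.8 4.4
  endloop
 endfacet
 facet normal 0.830 -0.409 0.379
  outer loop
   vertex 4.0 4.3 2.8
   vertex 1.4 1.8 5.8
   vertex 4.1 2.0 0.1
  endloop
 endfacet
 facet normal 0.803 -0.107 0.586
  outer loop
   vertex 4.0 4.3 2.8
   vertex 2.9 4.8 4.4
   vertex 1.6 3.8 6.0
  endloop
 endfacet
 facet normal 0.803 -0.138 0.580
  outer loop
   vertex 4.0 4.3 2.8
   vertex 1.6 3.8 6.0
   vertex 1.4 1.8 5.8
  endloop
 endfacet
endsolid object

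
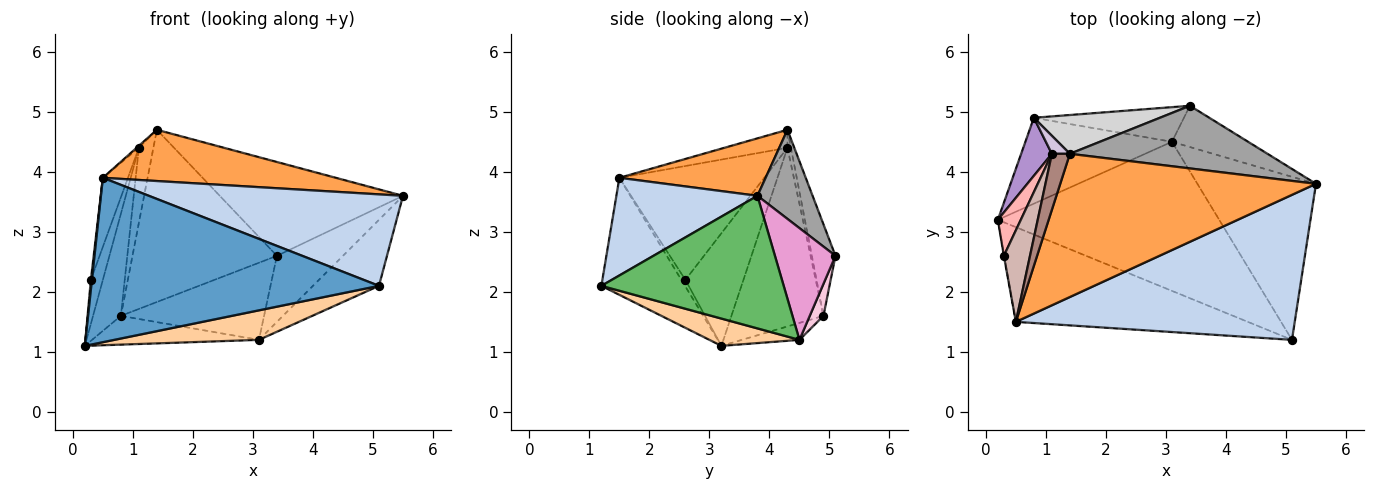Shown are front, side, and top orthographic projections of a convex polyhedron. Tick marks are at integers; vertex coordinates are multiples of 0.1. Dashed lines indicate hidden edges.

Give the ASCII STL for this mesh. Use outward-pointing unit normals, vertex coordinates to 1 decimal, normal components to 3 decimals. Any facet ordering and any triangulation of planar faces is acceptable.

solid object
 facet normal -0.244 -0.840 -0.484
  outer loop
   vertex 0.5 1.5 3.9
   vertex 0.2 3.2 1.1
   vertex 5.1 1.2 2.1
  endloop
 endfacet
 facet normal 0.284 -0.512 0.811
  outer loop
   vertex 0.5 1.5 3.9
   vertex 5.1 1.2 2.1
   vertex 5.5 3.8 3.6
  endloop
 endfacet
 facet normal 0.207 -0.330 0.921
  outer loop
   vertex 0.5 1.5 3.9
   vertex 5.5 3.8 3.6
   vertex 1.4 4.3 4.7
  endloop
 endfacet
 facet normal 0.120 -0.193 -0.974
  outer loop
   vertex 3.1 4.5 1.2
   vertex 5.1 1.2 2.1
   vertex 0.2 3.2 1.1
  endloop
 endfacet
 facet normal 0.720 0.261 -0.644
  outer loop
   vertex 3.1 4.5 1.2
   vertex 5.5 3.8 3.6
   vertex 5.1 1.2 2.1
  endloop
 endfacet
 facet normal -0.966 -0.254 -0.051
  outer loop
   vertex 0.3 2.6 2.2
   vertex 0.2 3.2 1.1
   vertex 0.5 1.5 3.9
  endloop
 endfacet
 facet normal -0.109 0.316 -0.943
  outer loop
   vertex 0.8 4.9 1.6
   vertex 3.1 4.5 1.2
   vertex 0.2 3.2 1.1
  endloop
 endfacet
 facet normal -0.960 0.199 0.196
  outer loop
   vertex 1.1 4.3 4.4
   vertex 0.2 3.2 1.1
   vertex 0.3 2.6 2.2
  endloop
 endfacet
 facet normal -0.944 0.286 0.162
  outer loop
   vertex 1.1 4.3 4.4
   vertex 0.8 4.9 1.6
   vertex 0.2 3.2 1.1
  endloop
 endfacet
 facet normal -0.227 0.947 0.227
  outer loop
   vertex 1.1 4.3 4.4
   vertex 1.4 4.3 4.7
   vertex 0.8 4.9 1.6
  endloop
 endfacet
 facet normal -0.707 0.025 0.707
  outer loop
   vertex 1.1 4.3 4.4
   vertex 0.5 1.5 3.9
   vertex 1.4 4.3 4.7
  endloop
 endfacet
 facet normal -0.961 0.167 0.221
  outer loop
   vertex 1.1 4.3 4.4
   vertex 0.3 2.6 2.2
   vertex 0.5 1.5 3.9
  endloop
 endfacet
 facet normal 0.614 0.670 -0.418
  outer loop
   vertex 3.4 5.1 2.6
   vertex 5.5 3.8 3.6
   vertex 3.1 4.5 1.2
  endloop
 endfacet
 facet normal 0.087 0.909 -0.408
  outer loop
   vertex 3.4 5.1 2.6
   vertex 3.1 4.5 1.2
   vertex 0.8 4.9 1.6
  endloop
 endfacet
 facet normal 0.243 0.807 0.539
  outer loop
   vertex 3.4 5.1 2.6
   vertex 1.4 4.3 4.7
   vertex 5.5 3.8 3.6
  endloop
 endfacet
 facet normal -0.158 0.963 0.217
  outer loop
   vertex 3.4 5.1 2.6
   vertex 0.8 4.9 1.6
   vertex 1.4 4.3 4.7
  endloop
 endfacet
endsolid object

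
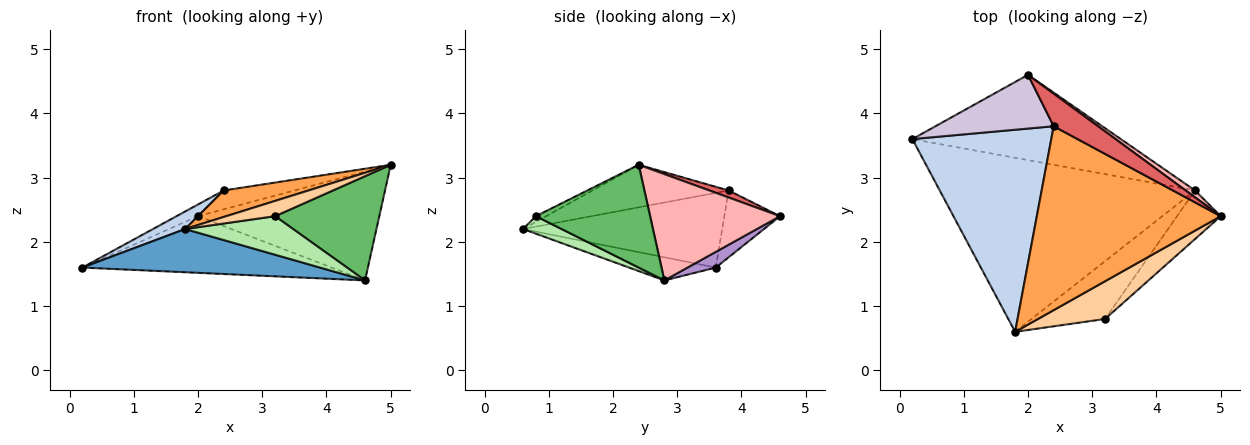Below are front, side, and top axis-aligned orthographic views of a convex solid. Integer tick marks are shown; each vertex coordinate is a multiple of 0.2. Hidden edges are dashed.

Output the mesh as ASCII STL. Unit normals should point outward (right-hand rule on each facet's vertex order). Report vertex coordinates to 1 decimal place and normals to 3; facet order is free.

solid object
 facet normal -0.088 -0.240 -0.967
  outer loop
   vertex 4.6 2.8 1.4
   vertex 1.8 0.6 2.2
   vertex 0.2 3.6 1.6
  endloop
 endfacet
 facet normal -0.472 -0.076 0.878
  outer loop
   vertex 2.4 3.8 2.8
   vertex 0.2 3.6 1.6
   vertex 1.8 0.6 2.2
  endloop
 endfacet
 facet normal -0.223 -0.139 0.965
  outer loop
   vertex 2.4 3.8 2.8
   vertex 1.8 0.6 2.2
   vertex 5.0 2.4 3.2
  endloop
 endfacet
 facet normal -0.079 -0.374 0.924
  outer loop
   vertex 3.2 0.8 2.4
   vertex 5.0 2.4 3.2
   vertex 1.8 0.6 2.2
  endloop
 endfacet
 facet normal 0.705 -0.643 -0.300
  outer loop
   vertex 3.2 0.8 2.4
   vertex 4.6 2.8 1.4
   vertex 5.0 2.4 3.2
  endloop
 endfacet
 facet normal 0.194 -0.544 -0.816
  outer loop
   vertex 3.2 0.8 2.4
   vertex 1.8 0.6 2.2
   vertex 4.6 2.8 1.4
  endloop
 endfacet
 facet normal 0.135 0.496 0.857
  outer loop
   vertex 2.0 4.6 2.4
   vertex 2.4 3.8 2.8
   vertex 5.0 2.4 3.2
  endloop
 endfacet
 facet normal 0.582 0.812 0.051
  outer loop
   vertex 2.0 4.6 2.4
   vertex 5.0 2.4 3.2
   vertex 4.6 2.8 1.4
  endloop
 endfacet
 facet normal 0.063 0.552 -0.831
  outer loop
   vertex 2.0 4.6 2.4
   vertex 4.6 2.8 1.4
   vertex 0.2 3.6 1.6
  endloop
 endfacet
 facet normal -0.483 0.186 0.855
  outer loop
   vertex 2.0 4.6 2.4
   vertex 0.2 3.6 1.6
   vertex 2.4 3.8 2.8
  endloop
 endfacet
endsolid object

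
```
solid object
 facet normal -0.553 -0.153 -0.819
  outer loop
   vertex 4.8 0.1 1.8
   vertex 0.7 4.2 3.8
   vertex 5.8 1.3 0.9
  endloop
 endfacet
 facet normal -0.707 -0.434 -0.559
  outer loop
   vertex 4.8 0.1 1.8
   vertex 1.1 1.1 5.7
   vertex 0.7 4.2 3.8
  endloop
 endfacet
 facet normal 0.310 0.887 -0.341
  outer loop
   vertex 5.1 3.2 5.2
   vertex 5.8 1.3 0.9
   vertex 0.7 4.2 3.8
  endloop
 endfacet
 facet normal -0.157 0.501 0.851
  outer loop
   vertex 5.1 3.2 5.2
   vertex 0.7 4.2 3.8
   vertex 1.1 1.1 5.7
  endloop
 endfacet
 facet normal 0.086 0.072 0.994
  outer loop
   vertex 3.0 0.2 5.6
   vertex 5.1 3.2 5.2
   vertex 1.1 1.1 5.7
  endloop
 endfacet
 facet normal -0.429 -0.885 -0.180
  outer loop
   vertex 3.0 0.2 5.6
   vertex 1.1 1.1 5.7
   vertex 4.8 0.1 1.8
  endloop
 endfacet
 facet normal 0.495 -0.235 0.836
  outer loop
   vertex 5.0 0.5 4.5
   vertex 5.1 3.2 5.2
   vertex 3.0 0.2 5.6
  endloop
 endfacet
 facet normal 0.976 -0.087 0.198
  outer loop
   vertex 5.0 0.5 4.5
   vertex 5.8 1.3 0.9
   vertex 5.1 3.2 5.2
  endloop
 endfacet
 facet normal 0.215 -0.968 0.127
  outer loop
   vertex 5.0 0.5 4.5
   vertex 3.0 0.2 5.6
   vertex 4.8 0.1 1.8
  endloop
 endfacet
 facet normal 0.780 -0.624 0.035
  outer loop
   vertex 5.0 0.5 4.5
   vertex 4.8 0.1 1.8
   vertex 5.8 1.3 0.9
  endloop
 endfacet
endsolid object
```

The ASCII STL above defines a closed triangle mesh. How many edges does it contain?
15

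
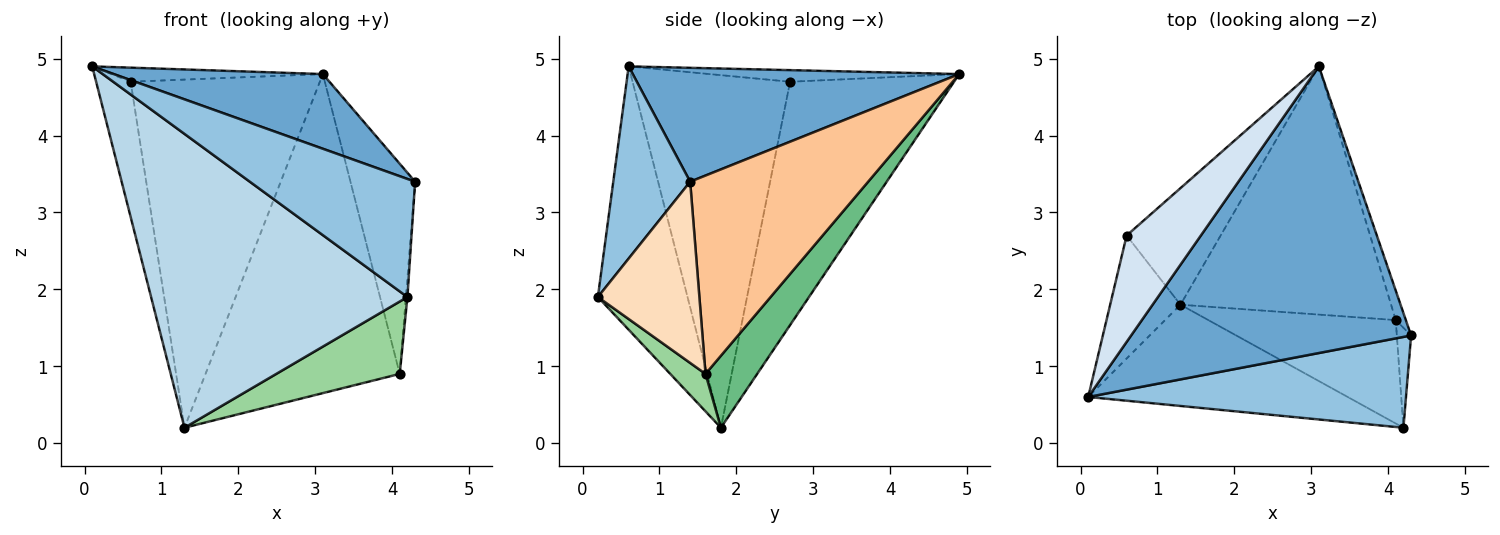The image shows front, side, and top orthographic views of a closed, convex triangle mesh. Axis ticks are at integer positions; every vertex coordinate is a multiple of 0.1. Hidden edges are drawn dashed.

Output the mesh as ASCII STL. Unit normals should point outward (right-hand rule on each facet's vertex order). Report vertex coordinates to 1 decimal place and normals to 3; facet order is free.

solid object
 facet normal 0.366 -0.235 0.900
  outer loop
   vertex 3.1 4.9 4.8
   vertex 0.1 0.6 4.9
   vertex 4.3 1.4 3.4
  endloop
 endfacet
 facet normal 0.346 -0.744 0.572
  outer loop
   vertex 4.2 0.2 1.9
   vertex 4.3 1.4 3.4
   vertex 0.1 0.6 4.9
  endloop
 endfacet
 facet normal -0.314 -0.898 -0.309
  outer loop
   vertex 4.2 0.2 1.9
   vertex 0.1 0.6 4.9
   vertex 1.3 1.8 0.2
  endloop
 endfacet
 facet normal -0.153 0.130 0.980
  outer loop
   vertex 0.6 2.7 4.7
   vertex 0.1 0.6 4.9
   vertex 3.1 4.9 4.8
  endloop
 endfacet
 facet normal -0.959 0.210 -0.191
  outer loop
   vertex 0.6 2.7 4.7
   vertex 1.3 1.8 0.2
   vertex 0.1 0.6 4.9
  endloop
 endfacet
 facet normal -0.635 0.733 -0.245
  outer loop
   vertex 0.6 2.7 4.7
   vertex 3.1 4.9 4.8
   vertex 1.3 1.8 0.2
  endloop
 endfacet
 facet normal 0.939 0.341 -0.048
  outer loop
   vertex 4.1 1.6 0.9
   vertex 3.1 4.9 4.8
   vertex 4.3 1.4 3.4
  endloop
 endfacet
 facet normal 0.997 0.015 -0.079
  outer loop
   vertex 4.1 1.6 0.9
   vertex 4.3 1.4 3.4
   vertex 4.2 0.2 1.9
  endloop
 endfacet
 facet normal 0.205 0.772 -0.601
  outer loop
   vertex 4.1 1.6 0.9
   vertex 1.3 1.8 0.2
   vertex 3.1 4.9 4.8
  endloop
 endfacet
 facet normal 0.162 -0.566 -0.808
  outer loop
   vertex 4.1 1.6 0.9
   vertex 4.2 0.2 1.9
   vertex 1.3 1.8 0.2
  endloop
 endfacet
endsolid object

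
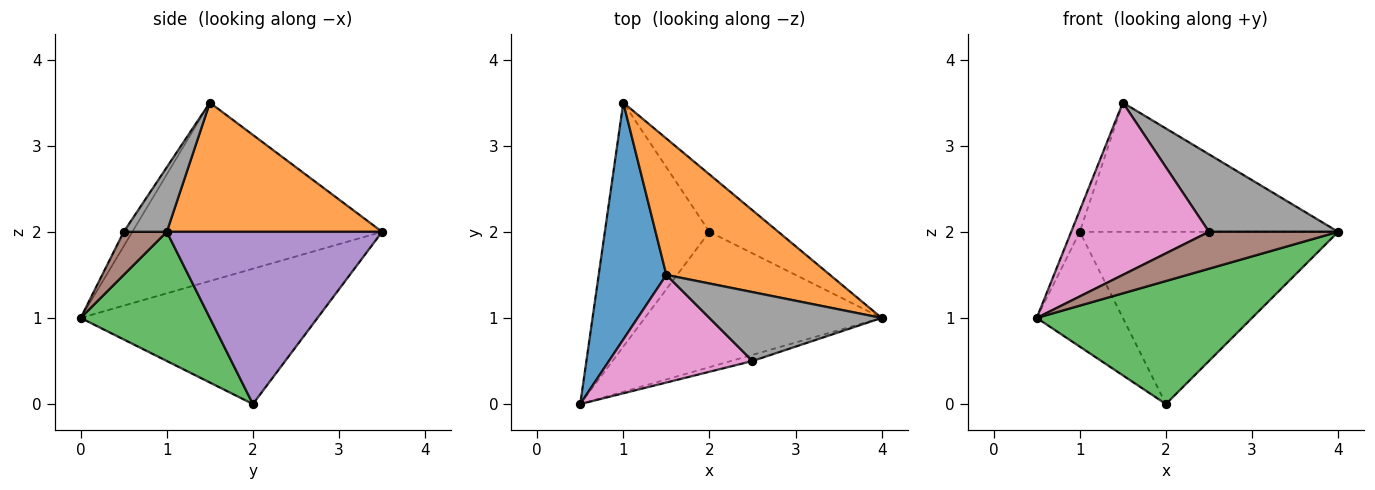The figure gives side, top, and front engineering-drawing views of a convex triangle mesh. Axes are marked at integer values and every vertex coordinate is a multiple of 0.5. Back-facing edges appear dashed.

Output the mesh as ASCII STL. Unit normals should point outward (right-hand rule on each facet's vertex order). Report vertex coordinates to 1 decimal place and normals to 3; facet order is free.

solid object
 facet normal -0.935 0.032 0.354
  outer loop
   vertex 1.5 1.5 3.5
   vertex 1.0 3.5 2.0
   vertex 0.5 0.0 1.0
  endloop
 endfacet
 facet normal 0.497 0.597 0.630
  outer loop
   vertex 1.5 1.5 3.5
   vertex 4.0 1.0 2.0
   vertex 1.0 3.5 2.0
  endloop
 endfacet
 facet normal 0.374 -0.624 -0.686
  outer loop
   vertex 2.0 2.0 0.0
   vertex 4.0 1.0 2.0
   vertex 0.5 0.0 1.0
  endloop
 endfacet
 facet normal -0.760 0.277 -0.588
  outer loop
   vertex 2.0 2.0 0.0
   vertex 0.5 0.0 1.0
   vertex 1.0 3.5 2.0
  endloop
 endfacet
 facet normal 0.620 0.744 -0.248
  outer loop
   vertex 2.0 2.0 0.0
   vertex 1.0 3.5 2.0
   vertex 4.0 1.0 2.0
  endloop
 endfacet
 facet normal 0.312 -0.937 -0.156
  outer loop
   vertex 2.5 0.5 2.0
   vertex 0.5 0.0 1.0
   vertex 4.0 1.0 2.0
  endloop
 endfacet
 facet normal -0.053 -0.847 0.529
  outer loop
   vertex 2.5 0.5 2.0
   vertex 1.5 1.5 3.5
   vertex 0.5 0.0 1.0
  endloop
 endfacet
 facet normal 0.242 -0.725 0.645
  outer loop
   vertex 2.5 0.5 2.0
   vertex 4.0 1.0 2.0
   vertex 1.5 1.5 3.5
  endloop
 endfacet
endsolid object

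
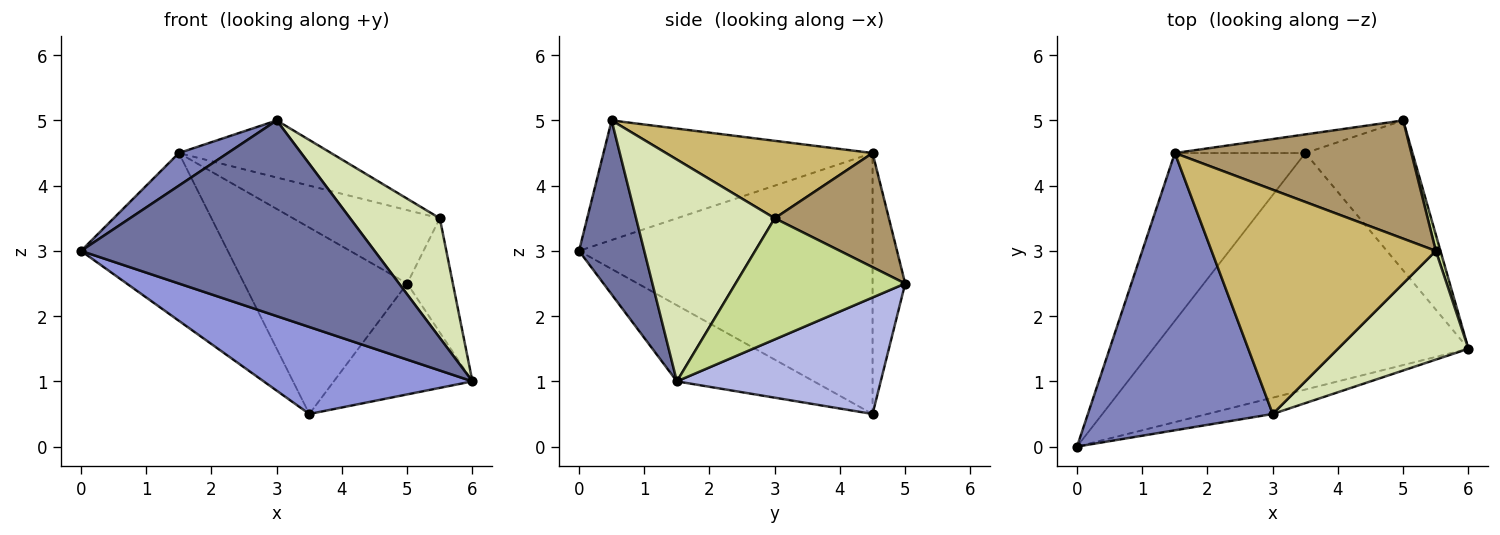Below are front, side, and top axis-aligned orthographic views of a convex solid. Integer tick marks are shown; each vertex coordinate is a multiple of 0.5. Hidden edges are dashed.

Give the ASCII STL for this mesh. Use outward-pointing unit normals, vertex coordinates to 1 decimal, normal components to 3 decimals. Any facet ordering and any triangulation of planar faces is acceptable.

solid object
 facet normal 0.216 -0.973 -0.081
  outer loop
   vertex 3.0 0.5 5.0
   vertex 0.0 0.0 3.0
   vertex 6.0 1.5 1.0
  endloop
 endfacet
 facet normal -0.541 -0.098 0.836
  outer loop
   vertex 1.5 4.5 4.5
   vertex 0.0 0.0 3.0
   vertex 3.0 0.5 5.0
  endloop
 endfacet
 facet normal -0.221 -0.337 -0.915
  outer loop
   vertex 3.5 4.5 0.5
   vertex 6.0 1.5 1.0
   vertex 0.0 0.0 3.0
  endloop
 endfacet
 facet normal 0.658 0.448 -0.605
  outer loop
   vertex 3.5 4.5 0.5
   vertex 5.0 5.0 2.5
   vertex 6.0 1.5 1.0
  endloop
 endfacet
 facet normal -0.816 0.408 -0.408
  outer loop
   vertex 3.5 4.5 0.5
   vertex 0.0 0.0 3.0
   vertex 1.5 4.5 4.5
  endloop
 endfacet
 facet normal -0.195 0.976 -0.098
  outer loop
   vertex 3.5 4.5 0.5
   vertex 1.5 4.5 4.5
   vertex 5.0 5.0 2.5
  endloop
 endfacet
 facet normal 0.965 0.260 0.037
  outer loop
   vertex 5.5 3.0 3.5
   vertex 6.0 1.5 1.0
   vertex 5.0 5.0 2.5
  endloop
 endfacet
 facet normal 0.753 -0.487 0.443
  outer loop
   vertex 5.5 3.0 3.5
   vertex 3.0 0.5 5.0
   vertex 6.0 1.5 1.0
  endloop
 endfacet
 facet normal 0.379 0.488 0.786
  outer loop
   vertex 5.5 3.0 3.5
   vertex 5.0 5.0 2.5
   vertex 1.5 4.5 4.5
  endloop
 endfacet
 facet normal 0.317 0.234 0.919
  outer loop
   vertex 5.5 3.0 3.5
   vertex 1.5 4.5 4.5
   vertex 3.0 0.5 5.0
  endloop
 endfacet
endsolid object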